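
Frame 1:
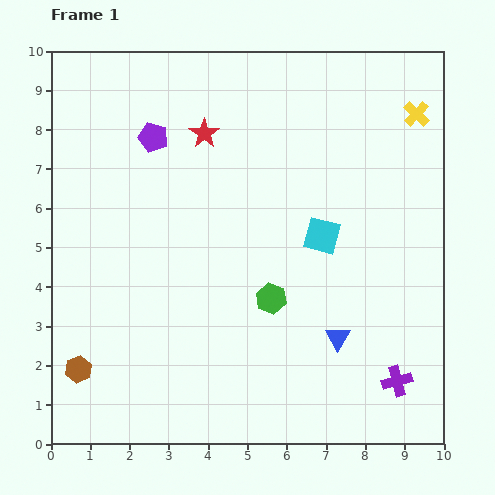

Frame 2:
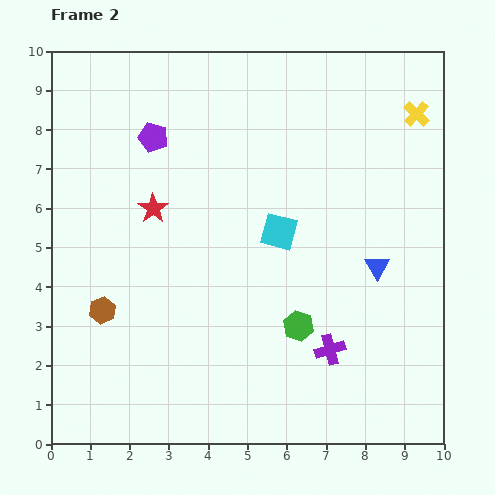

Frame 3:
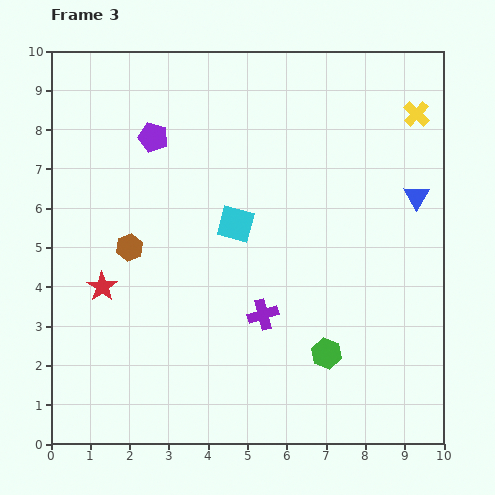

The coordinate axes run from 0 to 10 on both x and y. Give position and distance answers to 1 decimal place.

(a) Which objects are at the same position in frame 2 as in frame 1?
the purple pentagon, the yellow cross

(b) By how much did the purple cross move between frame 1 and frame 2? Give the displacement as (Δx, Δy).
(-1.7, 0.8)

The purple cross was at (8.8, 1.6) in frame 1 and (7.1, 2.4) in frame 2.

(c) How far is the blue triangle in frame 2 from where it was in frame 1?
2.1

The blue triangle moved from (7.3, 2.7) to (8.3, 4.5), a distance of √(1.0² + 1.8²) ≈ 2.1.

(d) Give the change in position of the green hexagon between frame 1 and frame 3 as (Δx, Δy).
(1.4, -1.4)

The green hexagon was at (5.6, 3.7) in frame 1 and (7.0, 2.3) in frame 3.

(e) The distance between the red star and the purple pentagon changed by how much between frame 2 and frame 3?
+2.2

Distance in frame 2: 1.8. Distance in frame 3: 4.0.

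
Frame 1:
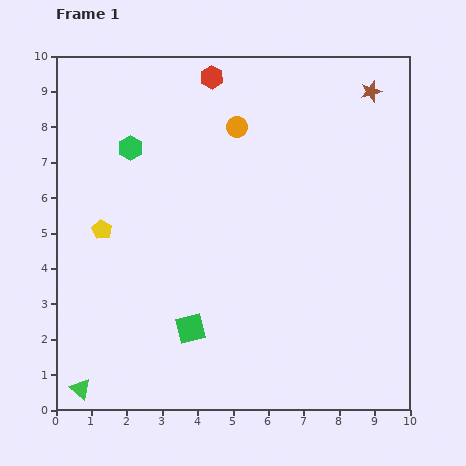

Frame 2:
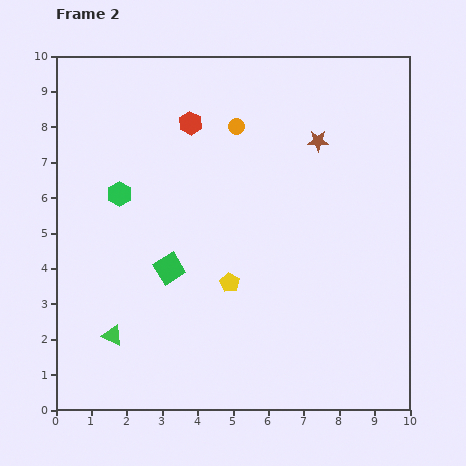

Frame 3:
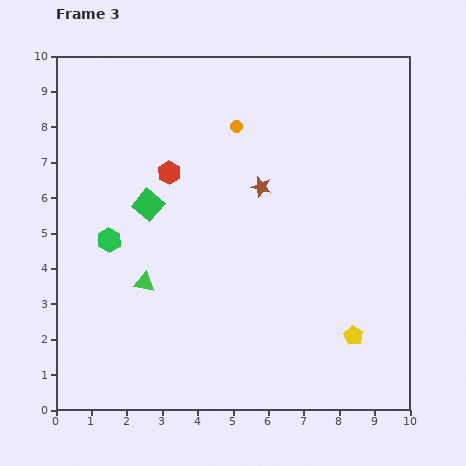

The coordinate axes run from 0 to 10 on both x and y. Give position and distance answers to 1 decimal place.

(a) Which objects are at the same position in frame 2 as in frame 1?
the orange circle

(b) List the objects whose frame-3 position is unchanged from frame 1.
the orange circle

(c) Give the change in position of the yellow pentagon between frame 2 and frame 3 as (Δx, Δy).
(3.5, -1.5)

The yellow pentagon was at (4.9, 3.6) in frame 2 and (8.4, 2.1) in frame 3.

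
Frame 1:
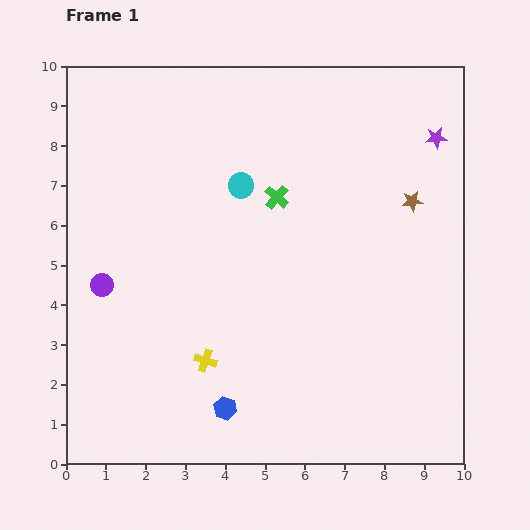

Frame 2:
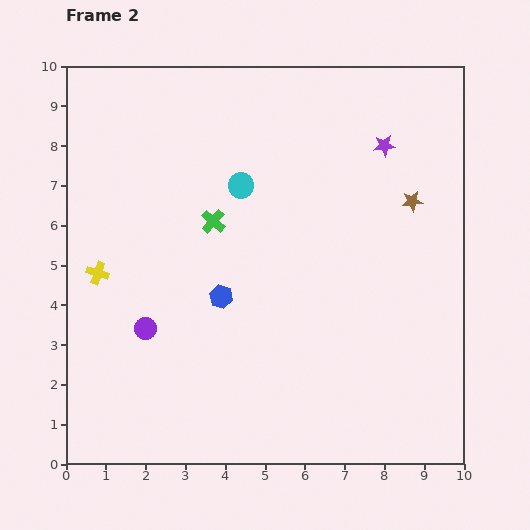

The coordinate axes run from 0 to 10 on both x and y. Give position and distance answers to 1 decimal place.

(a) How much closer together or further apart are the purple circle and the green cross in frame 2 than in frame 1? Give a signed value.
-1.7

Distance in frame 1: 4.9. Distance in frame 2: 3.2.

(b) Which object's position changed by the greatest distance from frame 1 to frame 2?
the yellow cross

(moved 3.5; next 2.8)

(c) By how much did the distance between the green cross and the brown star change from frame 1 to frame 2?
+1.6

Distance in frame 1: 3.4. Distance in frame 2: 5.0.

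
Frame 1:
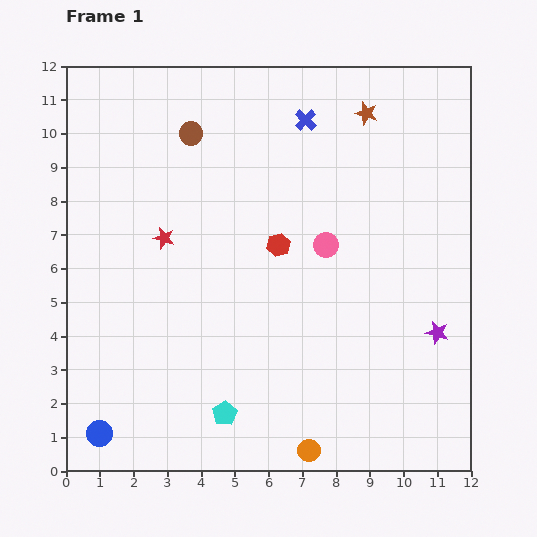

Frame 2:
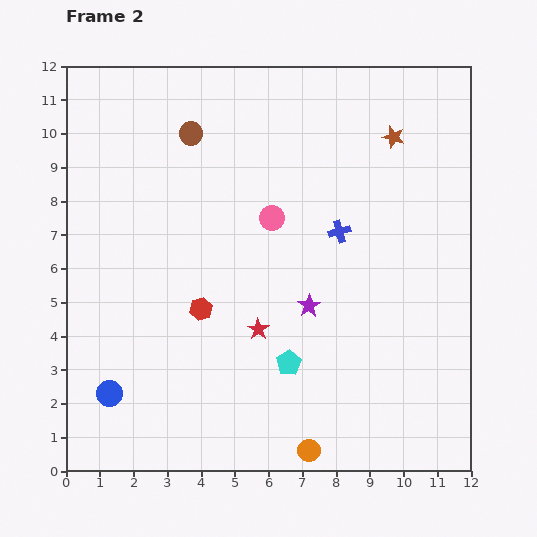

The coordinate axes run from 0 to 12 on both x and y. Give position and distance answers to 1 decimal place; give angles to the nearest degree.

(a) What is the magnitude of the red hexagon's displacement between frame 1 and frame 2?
3.0

The red hexagon moved from (6.3, 6.7) to (4.0, 4.8), a distance of √(2.3² + 1.9²) ≈ 3.0.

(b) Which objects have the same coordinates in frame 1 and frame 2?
the orange circle, the brown circle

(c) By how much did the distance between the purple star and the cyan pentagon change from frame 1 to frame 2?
-4.9

Distance in frame 1: 6.7. Distance in frame 2: 1.8.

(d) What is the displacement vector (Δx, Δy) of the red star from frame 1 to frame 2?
(2.8, -2.7)

The red star was at (2.9, 6.9) in frame 1 and (5.7, 4.2) in frame 2.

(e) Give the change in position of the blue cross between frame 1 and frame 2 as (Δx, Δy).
(1.0, -3.3)

The blue cross was at (7.1, 10.4) in frame 1 and (8.1, 7.1) in frame 2.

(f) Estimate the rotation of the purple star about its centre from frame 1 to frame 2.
25° clockwise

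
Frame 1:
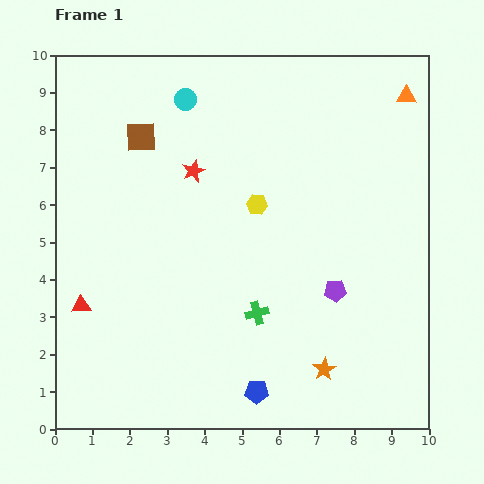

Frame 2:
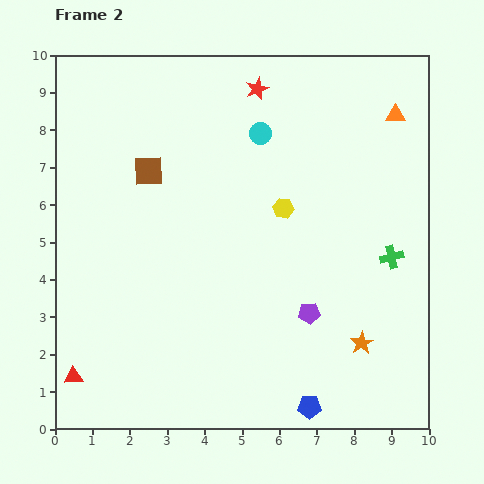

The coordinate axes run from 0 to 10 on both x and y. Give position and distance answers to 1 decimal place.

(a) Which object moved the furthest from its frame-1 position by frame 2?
the green cross

(moved 3.9; next 2.8)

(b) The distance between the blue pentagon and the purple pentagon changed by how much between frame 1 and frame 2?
-0.9

Distance in frame 1: 3.4. Distance in frame 2: 2.5.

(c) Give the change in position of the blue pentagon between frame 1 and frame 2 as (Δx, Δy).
(1.4, -0.4)

The blue pentagon was at (5.4, 1.0) in frame 1 and (6.8, 0.6) in frame 2.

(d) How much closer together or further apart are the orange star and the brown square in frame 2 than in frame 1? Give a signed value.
-0.6

Distance in frame 1: 7.9. Distance in frame 2: 7.3.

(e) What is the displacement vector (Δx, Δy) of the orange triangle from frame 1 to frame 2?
(-0.3, -0.5)

The orange triangle was at (9.4, 8.9) in frame 1 and (9.1, 8.4) in frame 2.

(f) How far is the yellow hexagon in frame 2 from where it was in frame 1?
0.7

The yellow hexagon moved from (5.4, 6.0) to (6.1, 5.9), a distance of √(0.7² + 0.1²) ≈ 0.7.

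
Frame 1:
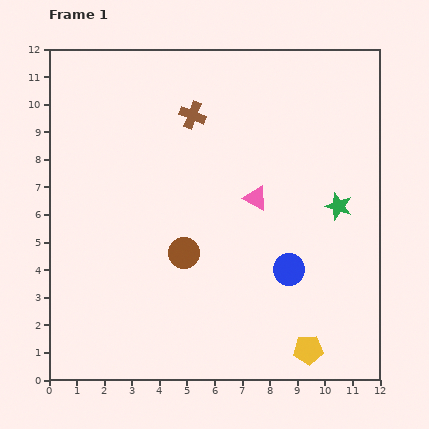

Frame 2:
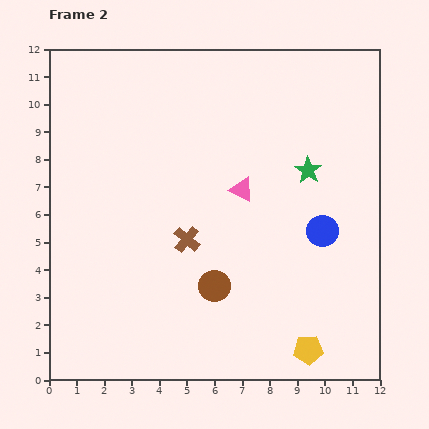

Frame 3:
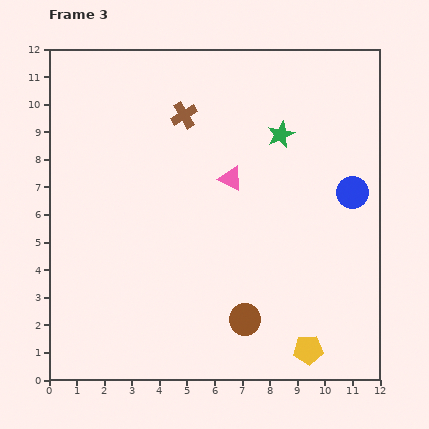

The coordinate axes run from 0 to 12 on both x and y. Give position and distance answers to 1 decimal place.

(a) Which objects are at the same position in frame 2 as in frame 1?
the yellow pentagon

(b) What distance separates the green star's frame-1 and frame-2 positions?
1.7

The green star moved from (10.5, 6.3) to (9.4, 7.6), a distance of √(1.1² + 1.3²) ≈ 1.7.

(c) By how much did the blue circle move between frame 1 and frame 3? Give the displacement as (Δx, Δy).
(2.3, 2.8)

The blue circle was at (8.7, 4.0) in frame 1 and (11.0, 6.8) in frame 3.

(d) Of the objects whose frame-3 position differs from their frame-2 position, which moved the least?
the pink triangle

(moved 0.6)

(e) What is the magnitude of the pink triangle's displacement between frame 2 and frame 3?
0.6

The pink triangle moved from (7.0, 6.9) to (6.6, 7.3), a distance of √(0.4² + 0.4²) ≈ 0.6.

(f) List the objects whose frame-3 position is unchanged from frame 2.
the yellow pentagon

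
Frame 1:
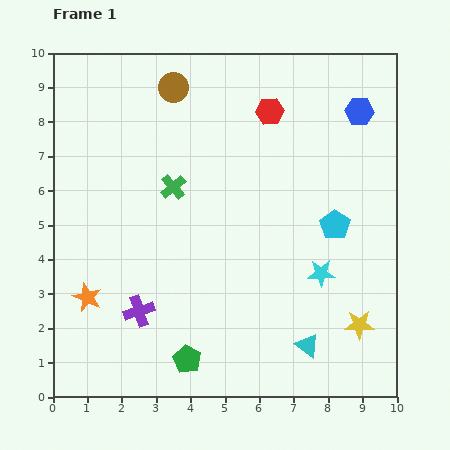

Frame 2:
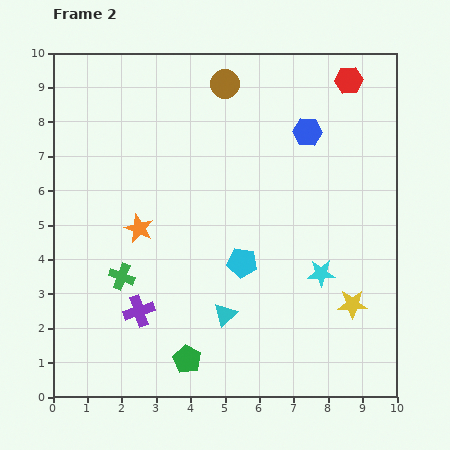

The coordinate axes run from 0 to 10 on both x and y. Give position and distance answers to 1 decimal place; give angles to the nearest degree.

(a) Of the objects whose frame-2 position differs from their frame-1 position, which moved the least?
the yellow star

(moved 0.6)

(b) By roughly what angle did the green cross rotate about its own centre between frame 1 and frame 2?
29° counter-clockwise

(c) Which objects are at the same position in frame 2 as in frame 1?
the green pentagon, the cyan star, the purple cross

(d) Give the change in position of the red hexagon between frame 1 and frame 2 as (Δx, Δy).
(2.3, 0.9)

The red hexagon was at (6.3, 8.3) in frame 1 and (8.6, 9.2) in frame 2.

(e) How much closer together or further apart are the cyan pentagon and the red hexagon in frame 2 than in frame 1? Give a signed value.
+2.3

Distance in frame 1: 3.8. Distance in frame 2: 6.1.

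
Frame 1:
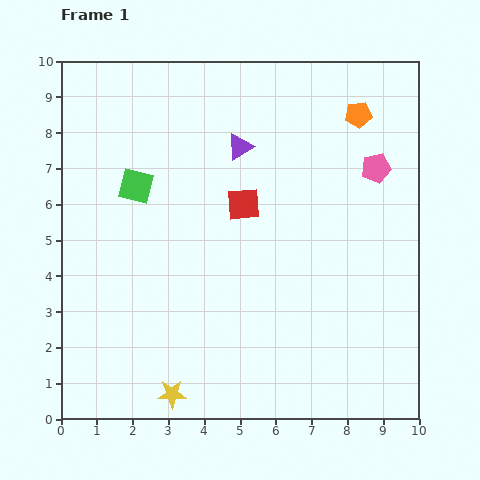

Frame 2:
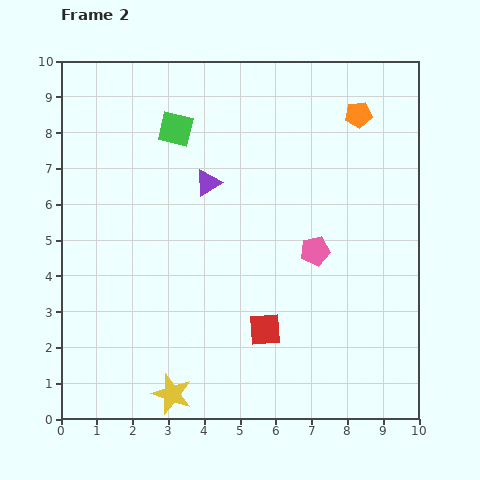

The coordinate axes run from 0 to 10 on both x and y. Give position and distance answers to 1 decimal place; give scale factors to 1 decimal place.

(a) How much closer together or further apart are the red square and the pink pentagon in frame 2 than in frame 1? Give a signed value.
-1.2

Distance in frame 1: 3.8. Distance in frame 2: 2.6.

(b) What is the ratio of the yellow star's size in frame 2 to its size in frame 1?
1.4×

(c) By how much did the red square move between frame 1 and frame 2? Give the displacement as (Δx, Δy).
(0.6, -3.5)

The red square was at (5.1, 6.0) in frame 1 and (5.7, 2.5) in frame 2.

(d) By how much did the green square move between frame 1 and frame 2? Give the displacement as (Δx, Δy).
(1.1, 1.6)

The green square was at (2.1, 6.5) in frame 1 and (3.2, 8.1) in frame 2.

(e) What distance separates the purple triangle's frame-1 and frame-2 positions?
1.3

The purple triangle moved from (5.0, 7.6) to (4.1, 6.6), a distance of √(0.9² + 1.0²) ≈ 1.3.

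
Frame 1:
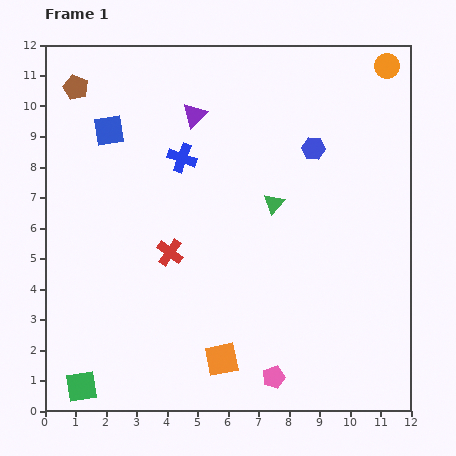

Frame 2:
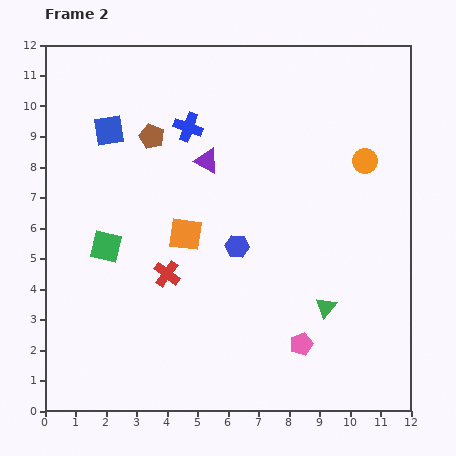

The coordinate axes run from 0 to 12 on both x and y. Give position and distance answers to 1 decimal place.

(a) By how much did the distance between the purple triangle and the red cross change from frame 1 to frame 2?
-0.7

Distance in frame 1: 4.6. Distance in frame 2: 3.9.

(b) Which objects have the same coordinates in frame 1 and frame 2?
the blue square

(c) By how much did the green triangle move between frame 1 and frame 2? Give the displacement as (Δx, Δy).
(1.7, -3.4)

The green triangle was at (7.5, 6.8) in frame 1 and (9.2, 3.4) in frame 2.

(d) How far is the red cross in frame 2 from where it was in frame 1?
0.7

The red cross moved from (4.1, 5.2) to (4.0, 4.5), a distance of √(0.1² + 0.7²) ≈ 0.7.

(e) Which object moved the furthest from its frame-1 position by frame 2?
the green square

(moved 4.7; next 4.3)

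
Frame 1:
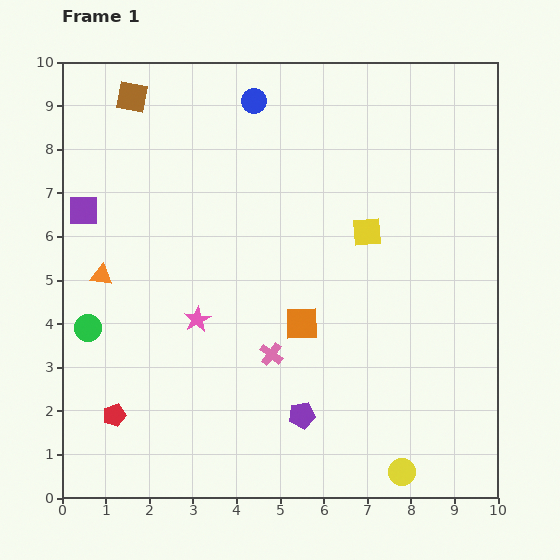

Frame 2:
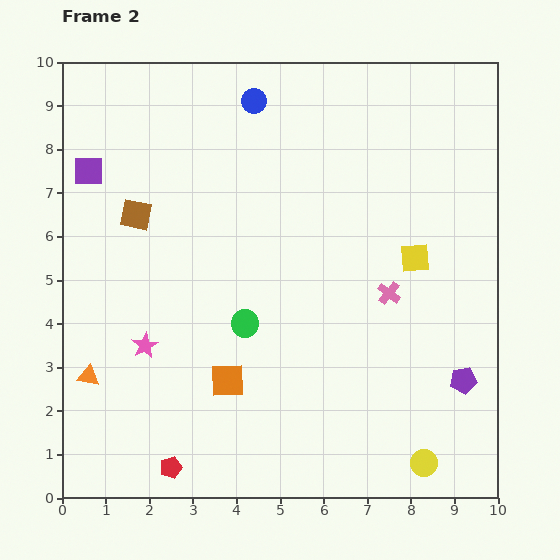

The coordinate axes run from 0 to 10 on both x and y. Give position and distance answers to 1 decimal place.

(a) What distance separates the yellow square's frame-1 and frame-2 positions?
1.3

The yellow square moved from (7.0, 6.1) to (8.1, 5.5), a distance of √(1.1² + 0.6²) ≈ 1.3.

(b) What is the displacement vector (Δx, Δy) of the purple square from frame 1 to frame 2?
(0.1, 0.9)

The purple square was at (0.5, 6.6) in frame 1 and (0.6, 7.5) in frame 2.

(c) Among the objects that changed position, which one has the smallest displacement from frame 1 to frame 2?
the yellow circle

(moved 0.5)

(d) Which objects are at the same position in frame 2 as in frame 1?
the blue circle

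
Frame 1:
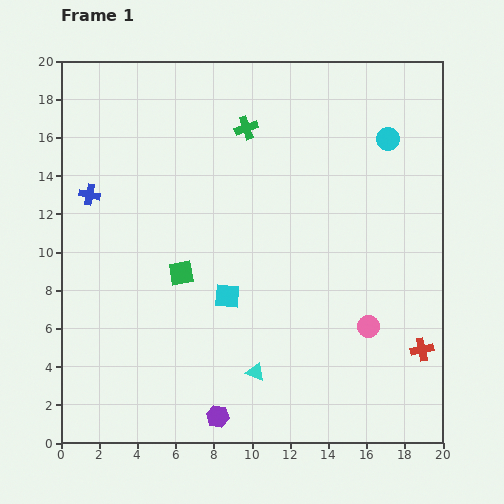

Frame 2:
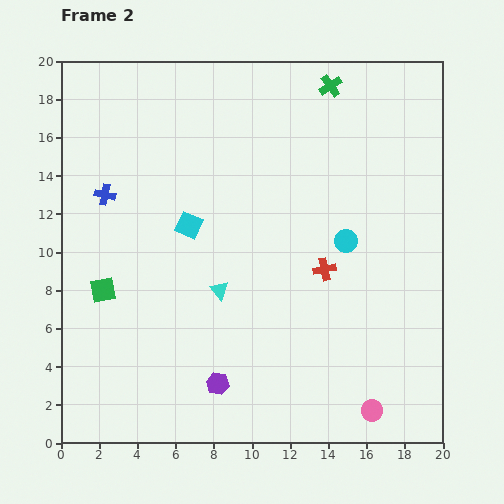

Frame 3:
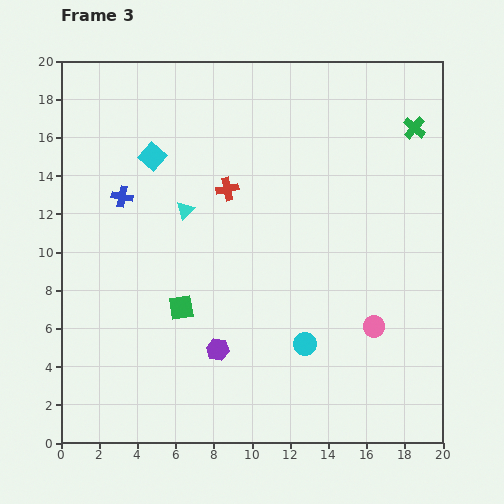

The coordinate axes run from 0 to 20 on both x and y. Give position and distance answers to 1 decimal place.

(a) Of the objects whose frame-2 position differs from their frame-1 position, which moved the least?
the blue cross

(moved 0.8)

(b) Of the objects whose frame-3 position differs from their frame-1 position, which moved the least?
the pink circle

(moved 0.3)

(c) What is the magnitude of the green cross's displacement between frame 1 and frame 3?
8.8

The green cross moved from (9.7, 16.5) to (18.5, 16.5), a distance of √(8.8² + 0.0²) ≈ 8.8.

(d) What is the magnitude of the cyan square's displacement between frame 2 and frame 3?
4.1

The cyan square moved from (6.7, 11.4) to (4.8, 15.0), a distance of √(1.9² + 3.6²) ≈ 4.1.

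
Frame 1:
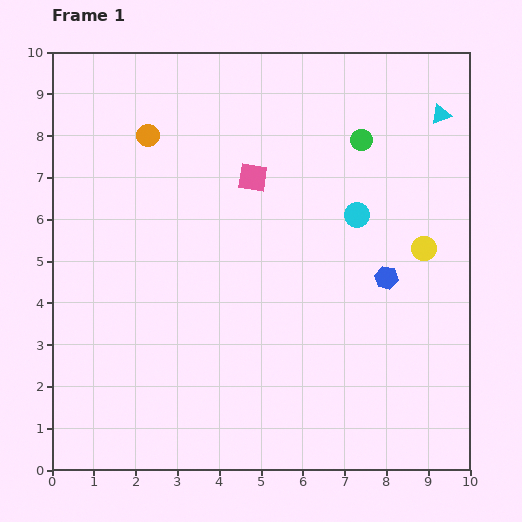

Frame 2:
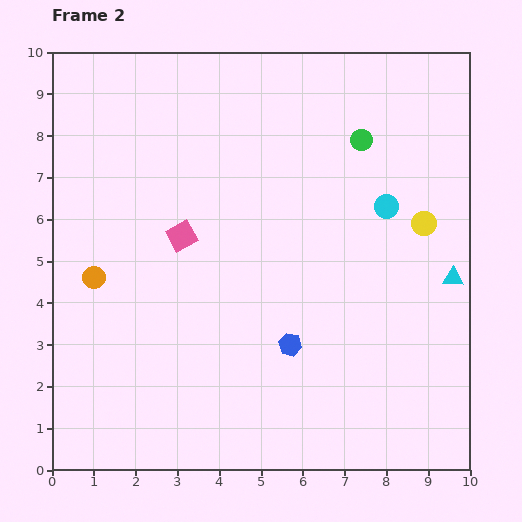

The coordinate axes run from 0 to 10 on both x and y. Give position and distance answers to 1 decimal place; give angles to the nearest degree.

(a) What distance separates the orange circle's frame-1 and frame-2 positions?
3.6

The orange circle moved from (2.3, 8.0) to (1.0, 4.6), a distance of √(1.3² + 3.4²) ≈ 3.6.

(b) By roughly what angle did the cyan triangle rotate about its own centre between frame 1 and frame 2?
23° clockwise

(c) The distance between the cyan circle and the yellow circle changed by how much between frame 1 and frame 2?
-0.8

Distance in frame 1: 1.8. Distance in frame 2: 1.0.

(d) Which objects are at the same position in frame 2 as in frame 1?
the green circle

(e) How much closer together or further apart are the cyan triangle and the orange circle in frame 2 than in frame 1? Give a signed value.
+1.6

Distance in frame 1: 7.0. Distance in frame 2: 8.6.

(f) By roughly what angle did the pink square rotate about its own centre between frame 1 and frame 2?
37° counter-clockwise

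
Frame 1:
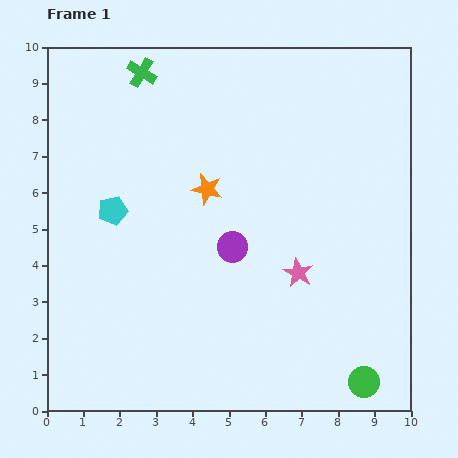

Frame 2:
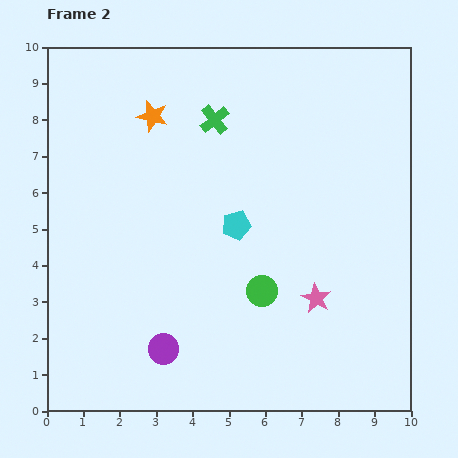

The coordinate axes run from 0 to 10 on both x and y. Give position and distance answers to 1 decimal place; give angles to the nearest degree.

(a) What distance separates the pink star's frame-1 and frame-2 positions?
0.9

The pink star moved from (6.9, 3.8) to (7.4, 3.1), a distance of √(0.5² + 0.7²) ≈ 0.9.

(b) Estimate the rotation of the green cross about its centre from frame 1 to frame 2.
21° clockwise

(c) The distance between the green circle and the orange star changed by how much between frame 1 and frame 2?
-1.1

Distance in frame 1: 6.8. Distance in frame 2: 5.7.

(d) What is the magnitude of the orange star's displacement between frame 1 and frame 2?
2.5

The orange star moved from (4.4, 6.1) to (2.9, 8.1), a distance of √(1.5² + 2.0²) ≈ 2.5.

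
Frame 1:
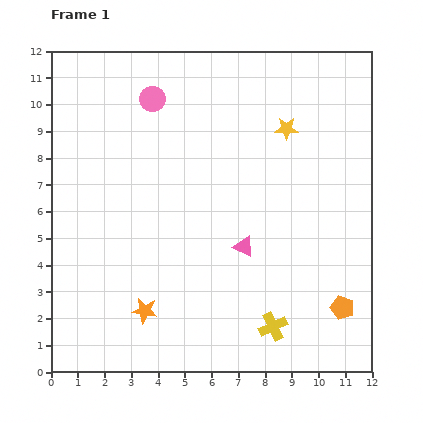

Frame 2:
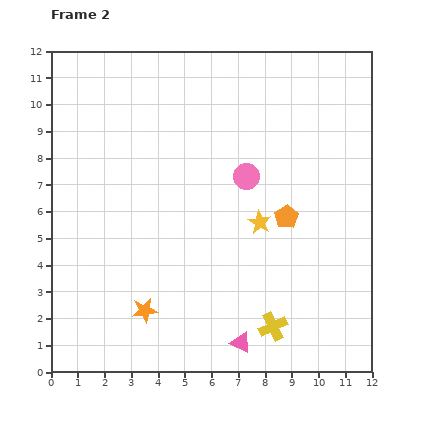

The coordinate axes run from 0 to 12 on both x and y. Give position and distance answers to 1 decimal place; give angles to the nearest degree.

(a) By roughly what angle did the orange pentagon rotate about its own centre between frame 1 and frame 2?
21° clockwise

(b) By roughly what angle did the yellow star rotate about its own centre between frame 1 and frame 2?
28° clockwise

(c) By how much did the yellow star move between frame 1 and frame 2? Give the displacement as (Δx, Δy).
(-1.0, -3.5)

The yellow star was at (8.8, 9.1) in frame 1 and (7.8, 5.6) in frame 2.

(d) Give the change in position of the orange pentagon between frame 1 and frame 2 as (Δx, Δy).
(-2.1, 3.4)

The orange pentagon was at (10.9, 2.4) in frame 1 and (8.8, 5.8) in frame 2.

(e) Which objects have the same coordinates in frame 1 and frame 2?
the orange star, the yellow cross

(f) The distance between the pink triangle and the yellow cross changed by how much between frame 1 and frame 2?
-1.9

Distance in frame 1: 3.2. Distance in frame 2: 1.3.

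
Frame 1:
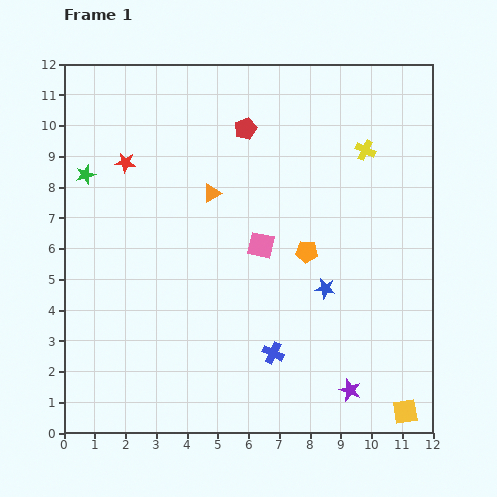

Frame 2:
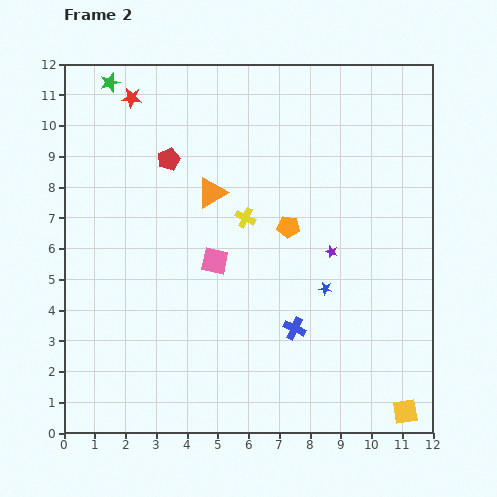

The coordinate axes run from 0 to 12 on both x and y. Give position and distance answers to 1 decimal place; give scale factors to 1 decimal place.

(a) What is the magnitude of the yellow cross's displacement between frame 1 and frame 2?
4.5

The yellow cross moved from (9.8, 9.2) to (5.9, 7.0), a distance of √(3.9² + 2.2²) ≈ 4.5.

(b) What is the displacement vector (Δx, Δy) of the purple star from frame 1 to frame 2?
(-0.6, 4.5)

The purple star was at (9.3, 1.4) in frame 1 and (8.7, 5.9) in frame 2.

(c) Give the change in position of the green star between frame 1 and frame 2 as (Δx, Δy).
(0.8, 3.0)

The green star was at (0.7, 8.4) in frame 1 and (1.5, 11.4) in frame 2.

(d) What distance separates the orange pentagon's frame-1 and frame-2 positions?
1.0

The orange pentagon moved from (7.9, 5.9) to (7.3, 6.7), a distance of √(0.6² + 0.8²) ≈ 1.0.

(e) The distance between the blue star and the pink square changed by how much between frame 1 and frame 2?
+1.2

Distance in frame 1: 2.5. Distance in frame 2: 3.7.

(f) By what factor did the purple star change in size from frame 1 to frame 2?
0.6×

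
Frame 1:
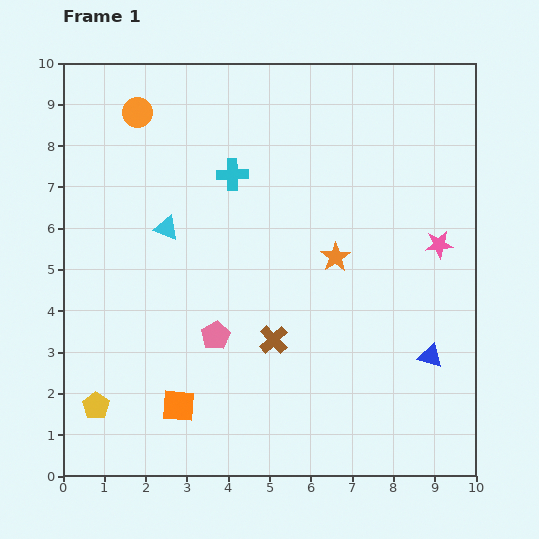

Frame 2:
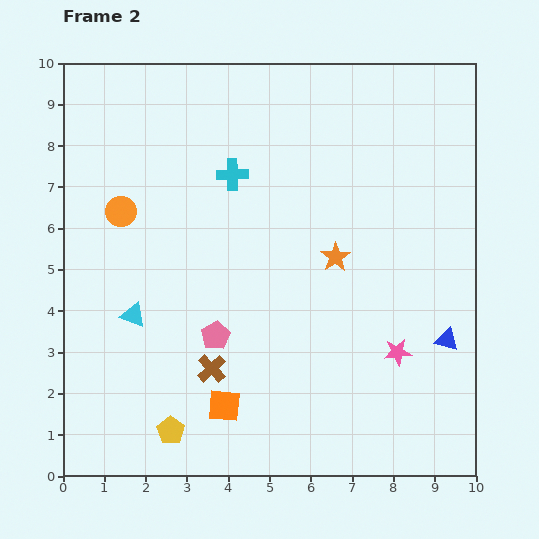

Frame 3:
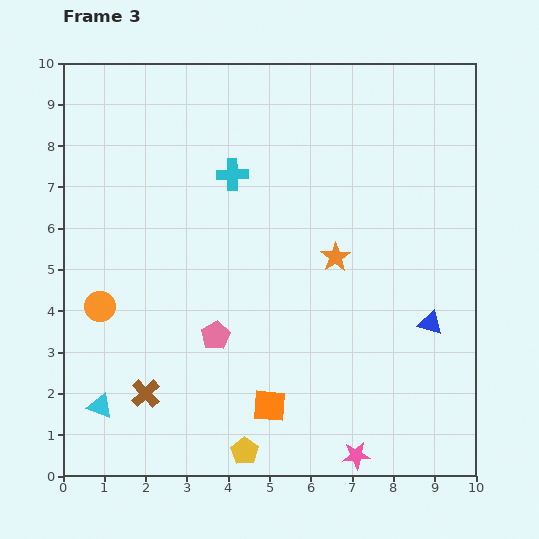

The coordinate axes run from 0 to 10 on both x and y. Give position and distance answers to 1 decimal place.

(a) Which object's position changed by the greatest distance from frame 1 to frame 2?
the pink star

(moved 2.8; next 2.4)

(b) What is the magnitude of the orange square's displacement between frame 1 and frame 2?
1.1

The orange square moved from (2.8, 1.7) to (3.9, 1.7), a distance of √(1.1² + 0.0²) ≈ 1.1.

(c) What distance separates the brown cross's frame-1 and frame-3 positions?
3.4

The brown cross moved from (5.1, 3.3) to (2.0, 2.0), a distance of √(3.1² + 1.3²) ≈ 3.4.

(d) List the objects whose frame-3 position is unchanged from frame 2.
the cyan cross, the pink pentagon, the orange star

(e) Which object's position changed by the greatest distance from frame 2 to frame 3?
the pink star

(moved 2.7; next 2.4)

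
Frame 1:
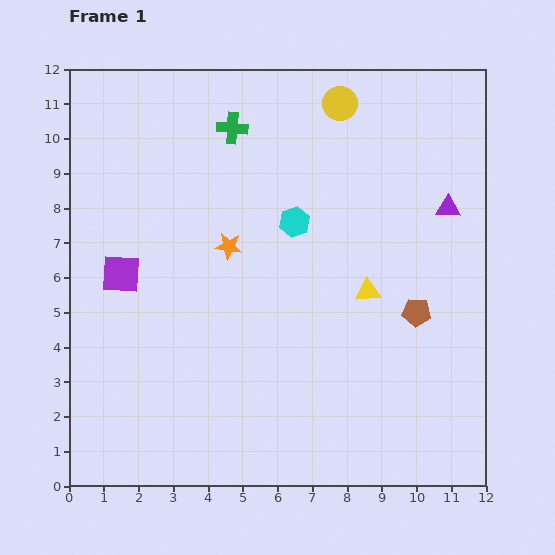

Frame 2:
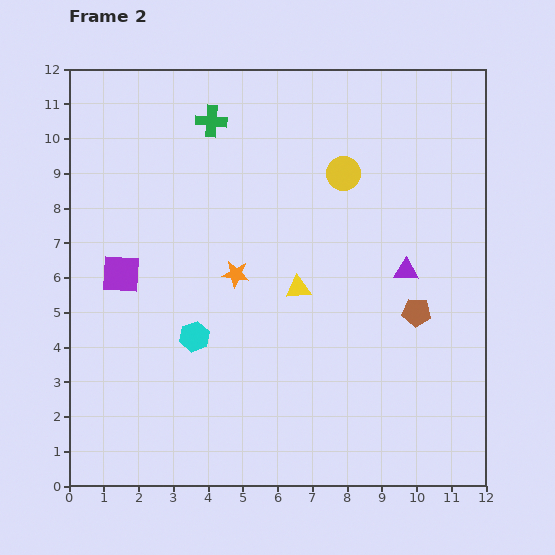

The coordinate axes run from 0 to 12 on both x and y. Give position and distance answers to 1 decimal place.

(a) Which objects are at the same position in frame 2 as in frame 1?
the purple square, the brown pentagon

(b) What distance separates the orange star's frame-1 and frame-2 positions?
0.8

The orange star moved from (4.6, 6.9) to (4.8, 6.1), a distance of √(0.2² + 0.8²) ≈ 0.8.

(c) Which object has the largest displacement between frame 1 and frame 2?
the cyan hexagon

(moved 4.4; next 2.2)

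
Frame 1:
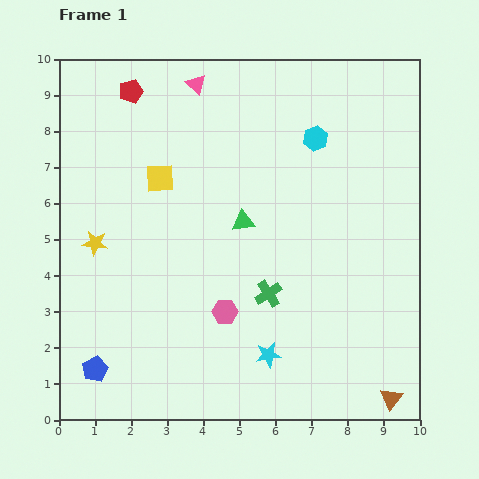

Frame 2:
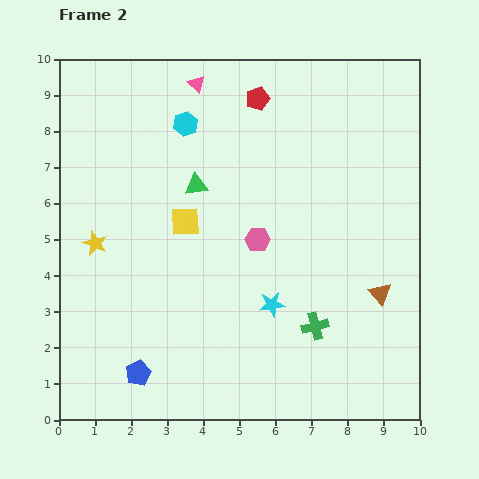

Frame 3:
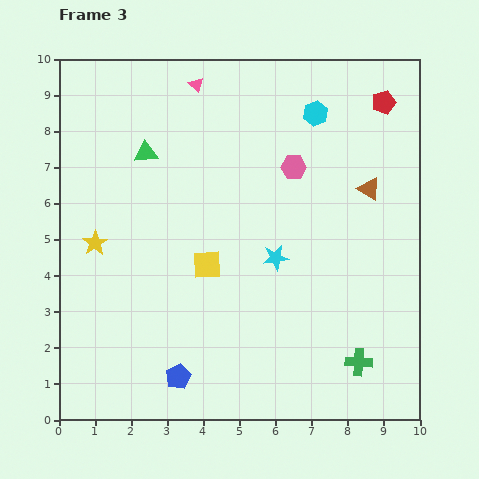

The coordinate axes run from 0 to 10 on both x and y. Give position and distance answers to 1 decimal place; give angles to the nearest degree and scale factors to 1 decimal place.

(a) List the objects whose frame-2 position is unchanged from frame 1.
the yellow star, the pink triangle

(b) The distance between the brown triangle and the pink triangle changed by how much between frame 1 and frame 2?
-2.5

Distance in frame 1: 10.2. Distance in frame 2: 7.7.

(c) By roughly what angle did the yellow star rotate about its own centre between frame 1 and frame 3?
30° clockwise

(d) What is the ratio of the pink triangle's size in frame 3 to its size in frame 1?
0.7×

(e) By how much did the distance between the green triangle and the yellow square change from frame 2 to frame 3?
+2.5

Distance in frame 2: 1.0. Distance in frame 3: 3.5.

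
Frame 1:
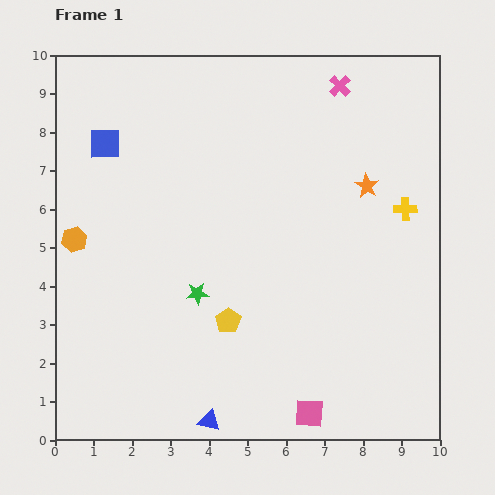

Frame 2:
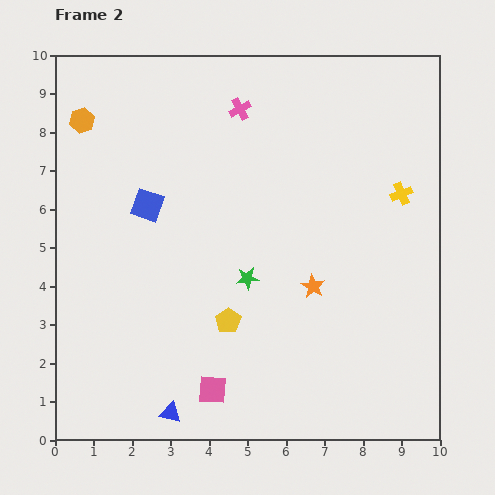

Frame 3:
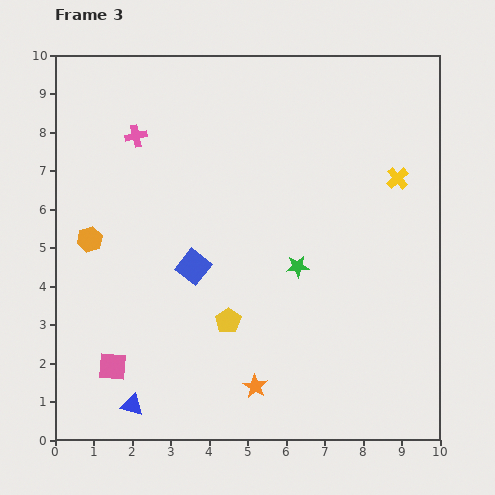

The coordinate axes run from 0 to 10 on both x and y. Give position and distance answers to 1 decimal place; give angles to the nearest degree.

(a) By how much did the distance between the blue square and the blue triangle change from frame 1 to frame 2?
-2.3

Distance in frame 1: 7.7. Distance in frame 2: 5.4.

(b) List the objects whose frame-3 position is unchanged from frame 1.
the yellow pentagon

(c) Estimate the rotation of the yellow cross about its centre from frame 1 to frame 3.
40° counter-clockwise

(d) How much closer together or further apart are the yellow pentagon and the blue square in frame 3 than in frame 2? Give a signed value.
-2.0

Distance in frame 2: 3.7. Distance in frame 3: 1.7.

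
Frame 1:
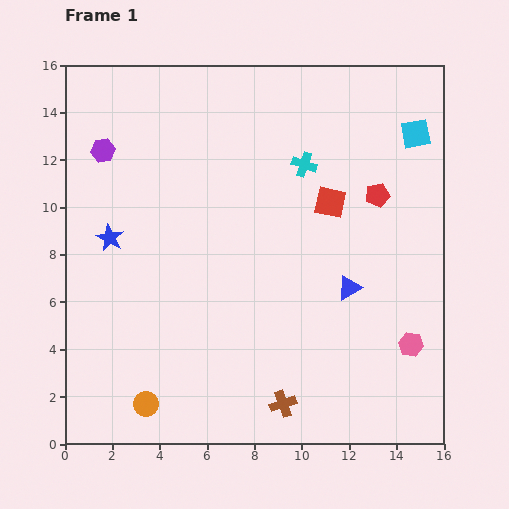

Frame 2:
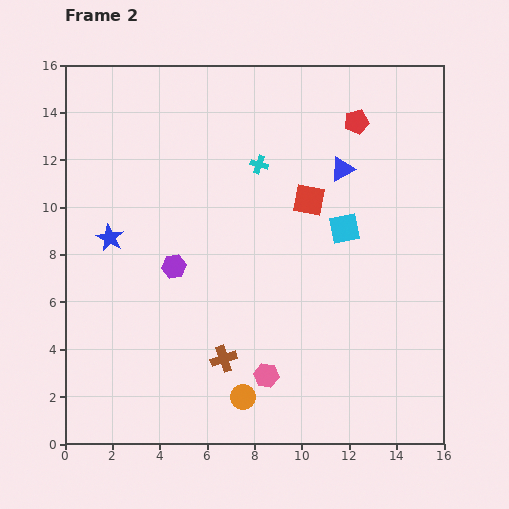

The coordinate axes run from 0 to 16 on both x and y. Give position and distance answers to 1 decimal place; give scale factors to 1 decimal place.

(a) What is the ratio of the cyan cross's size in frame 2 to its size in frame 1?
0.7×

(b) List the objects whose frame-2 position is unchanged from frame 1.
the blue star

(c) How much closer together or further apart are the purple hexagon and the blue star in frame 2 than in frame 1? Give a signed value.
-0.7

Distance in frame 1: 3.7. Distance in frame 2: 3.0.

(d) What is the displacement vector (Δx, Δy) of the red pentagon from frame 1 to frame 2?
(-0.9, 3.1)

The red pentagon was at (13.2, 10.5) in frame 1 and (12.3, 13.6) in frame 2.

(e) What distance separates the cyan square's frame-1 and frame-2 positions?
5.0

The cyan square moved from (14.8, 13.1) to (11.8, 9.1), a distance of √(3.0² + 4.0²) ≈ 5.0.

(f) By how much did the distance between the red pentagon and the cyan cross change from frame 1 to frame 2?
+1.1

Distance in frame 1: 3.4. Distance in frame 2: 4.5.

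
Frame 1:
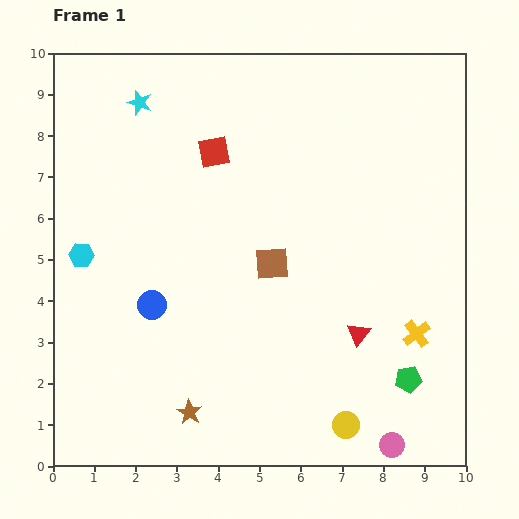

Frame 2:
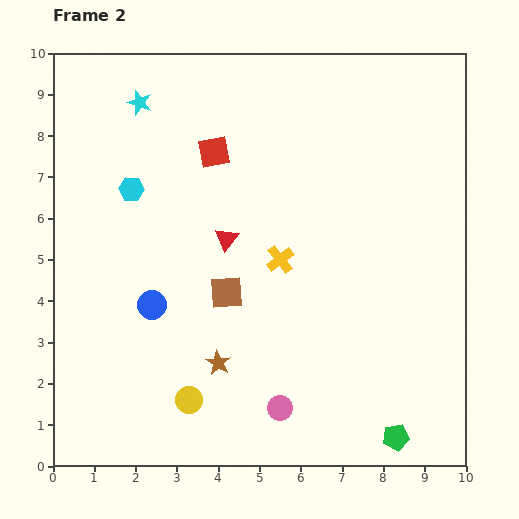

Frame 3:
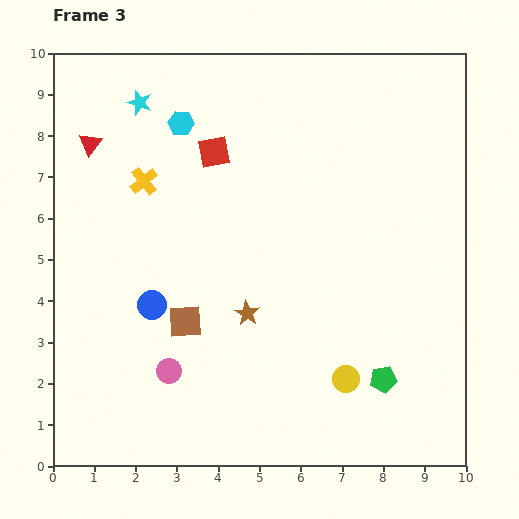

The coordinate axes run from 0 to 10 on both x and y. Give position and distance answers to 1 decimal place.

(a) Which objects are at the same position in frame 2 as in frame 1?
the red square, the cyan star, the blue circle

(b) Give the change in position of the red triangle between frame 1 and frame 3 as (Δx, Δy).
(-6.5, 4.6)

The red triangle was at (7.4, 3.2) in frame 1 and (0.9, 7.8) in frame 3.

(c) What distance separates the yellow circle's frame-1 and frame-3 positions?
1.1

The yellow circle moved from (7.1, 1.0) to (7.1, 2.1), a distance of √(0.0² + 1.1²) ≈ 1.1.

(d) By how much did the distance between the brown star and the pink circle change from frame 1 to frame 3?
-2.6

Distance in frame 1: 5.0. Distance in frame 3: 2.4.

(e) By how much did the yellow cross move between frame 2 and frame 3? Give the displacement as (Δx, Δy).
(-3.3, 1.9)

The yellow cross was at (5.5, 5.0) in frame 2 and (2.2, 6.9) in frame 3.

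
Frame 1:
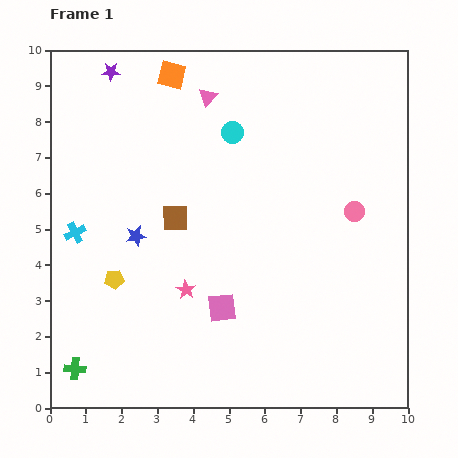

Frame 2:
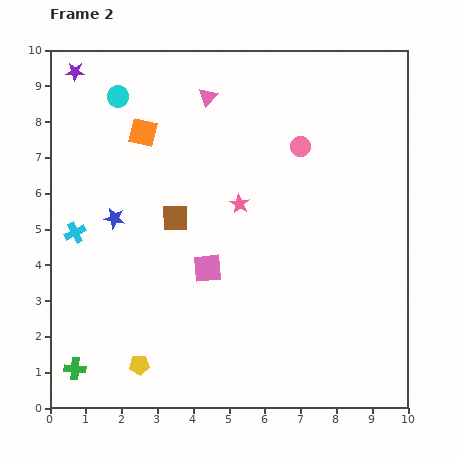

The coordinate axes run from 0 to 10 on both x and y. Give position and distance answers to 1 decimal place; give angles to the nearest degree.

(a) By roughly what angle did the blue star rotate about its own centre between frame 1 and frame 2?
23° clockwise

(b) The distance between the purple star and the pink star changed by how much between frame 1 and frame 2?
-0.6

Distance in frame 1: 6.5. Distance in frame 2: 5.9.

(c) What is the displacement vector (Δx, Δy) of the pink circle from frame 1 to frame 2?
(-1.5, 1.8)

The pink circle was at (8.5, 5.5) in frame 1 and (7.0, 7.3) in frame 2.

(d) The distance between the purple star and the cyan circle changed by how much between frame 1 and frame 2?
-2.4

Distance in frame 1: 3.8. Distance in frame 2: 1.4.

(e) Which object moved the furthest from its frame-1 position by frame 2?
the cyan circle

(moved 3.4; next 2.8)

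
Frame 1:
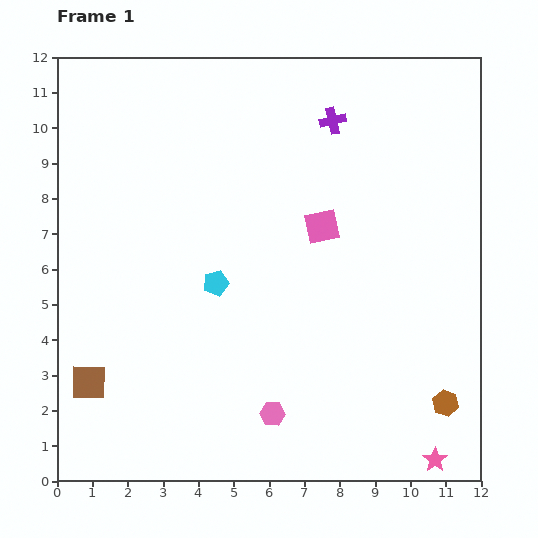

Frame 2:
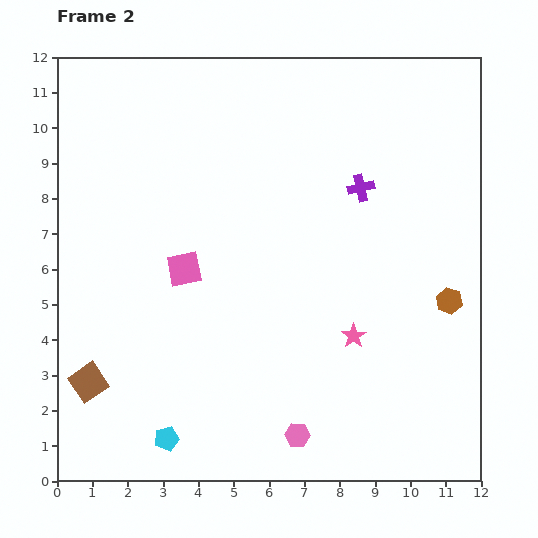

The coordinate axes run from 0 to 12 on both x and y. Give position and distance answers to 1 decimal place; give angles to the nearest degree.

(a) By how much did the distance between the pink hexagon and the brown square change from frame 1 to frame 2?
+0.8

Distance in frame 1: 5.3. Distance in frame 2: 6.1.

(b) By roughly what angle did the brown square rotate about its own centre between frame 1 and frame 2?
35° counter-clockwise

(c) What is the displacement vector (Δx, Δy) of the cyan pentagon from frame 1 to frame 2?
(-1.4, -4.4)

The cyan pentagon was at (4.5, 5.6) in frame 1 and (3.1, 1.2) in frame 2.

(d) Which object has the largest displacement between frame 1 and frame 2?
the cyan pentagon

(moved 4.6; next 4.2)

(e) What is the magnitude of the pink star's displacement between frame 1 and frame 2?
4.2

The pink star moved from (10.7, 0.6) to (8.4, 4.1), a distance of √(2.3² + 3.5²) ≈ 4.2.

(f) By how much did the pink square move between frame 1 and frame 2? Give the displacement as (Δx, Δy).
(-3.9, -1.2)

The pink square was at (7.5, 7.2) in frame 1 and (3.6, 6.0) in frame 2.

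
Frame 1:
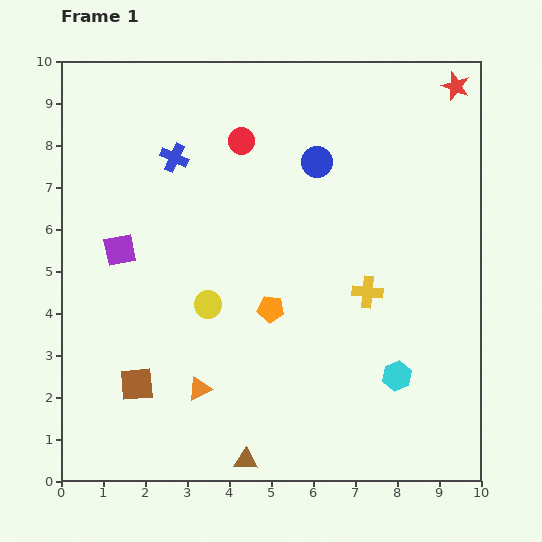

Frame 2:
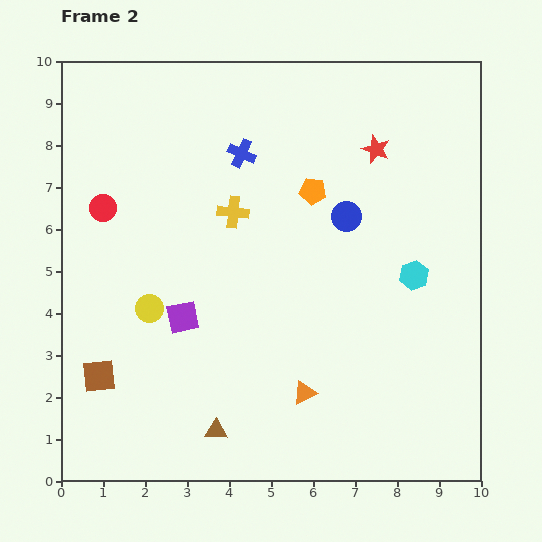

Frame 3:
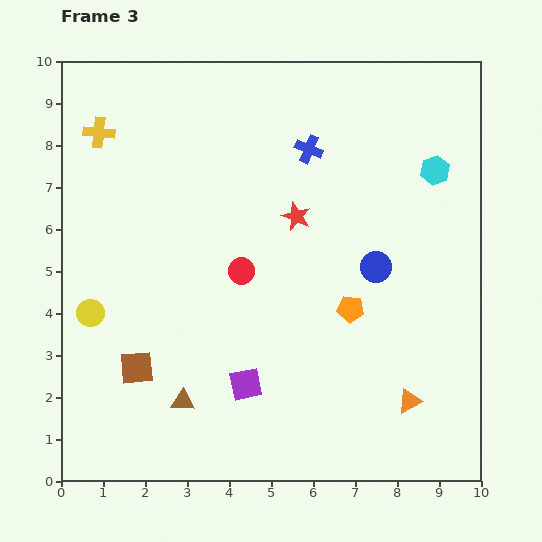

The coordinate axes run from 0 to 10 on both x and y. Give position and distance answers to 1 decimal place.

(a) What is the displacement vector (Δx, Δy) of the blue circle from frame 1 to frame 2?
(0.7, -1.3)

The blue circle was at (6.1, 7.6) in frame 1 and (6.8, 6.3) in frame 2.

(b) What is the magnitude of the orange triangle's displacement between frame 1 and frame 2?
2.5

The orange triangle moved from (3.3, 2.2) to (5.8, 2.1), a distance of √(2.5² + 0.1²) ≈ 2.5.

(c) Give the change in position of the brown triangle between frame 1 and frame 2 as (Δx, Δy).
(-0.7, 0.7)

The brown triangle was at (4.4, 0.5) in frame 1 and (3.7, 1.2) in frame 2.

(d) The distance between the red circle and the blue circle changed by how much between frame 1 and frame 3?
+1.3

Distance in frame 1: 1.9. Distance in frame 3: 3.2.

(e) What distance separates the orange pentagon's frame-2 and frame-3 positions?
2.9

The orange pentagon moved from (6.0, 6.9) to (6.9, 4.1), a distance of √(0.9² + 2.8²) ≈ 2.9.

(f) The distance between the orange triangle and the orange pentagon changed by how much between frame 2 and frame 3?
-2.2

Distance in frame 2: 4.8. Distance in frame 3: 2.6.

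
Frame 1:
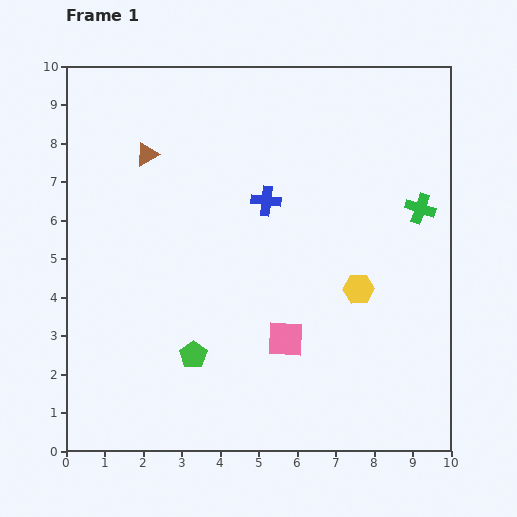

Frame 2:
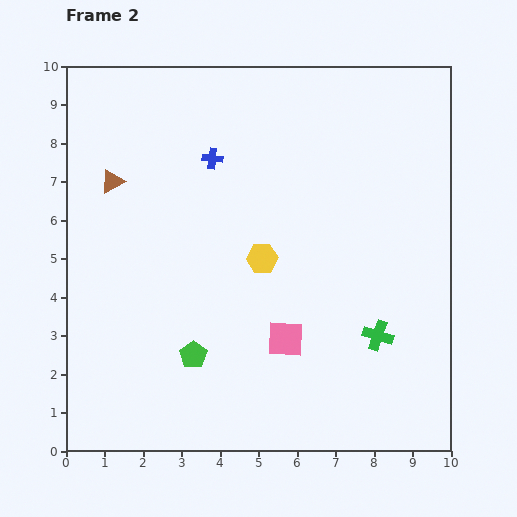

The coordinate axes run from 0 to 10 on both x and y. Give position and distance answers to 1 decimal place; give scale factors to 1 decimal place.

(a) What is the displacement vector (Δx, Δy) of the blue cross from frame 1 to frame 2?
(-1.4, 1.1)

The blue cross was at (5.2, 6.5) in frame 1 and (3.8, 7.6) in frame 2.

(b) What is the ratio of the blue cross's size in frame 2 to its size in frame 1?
0.7×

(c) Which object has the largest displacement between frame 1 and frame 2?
the green cross

(moved 3.5; next 2.6)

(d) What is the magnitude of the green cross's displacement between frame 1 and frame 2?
3.5

The green cross moved from (9.2, 6.3) to (8.1, 3.0), a distance of √(1.1² + 3.3²) ≈ 3.5.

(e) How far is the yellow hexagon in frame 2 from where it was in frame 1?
2.6

The yellow hexagon moved from (7.6, 4.2) to (5.1, 5.0), a distance of √(2.5² + 0.8²) ≈ 2.6.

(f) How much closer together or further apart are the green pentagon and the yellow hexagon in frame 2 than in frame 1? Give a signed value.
-1.5

Distance in frame 1: 4.6. Distance in frame 2: 3.1.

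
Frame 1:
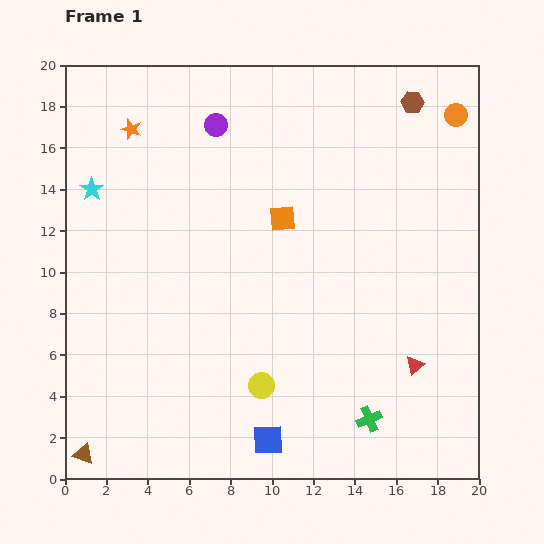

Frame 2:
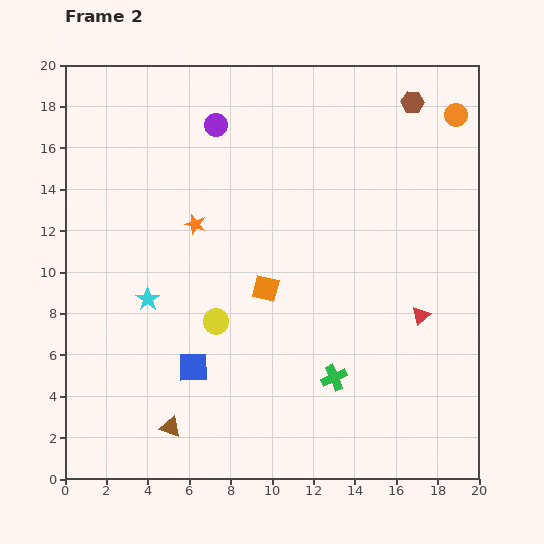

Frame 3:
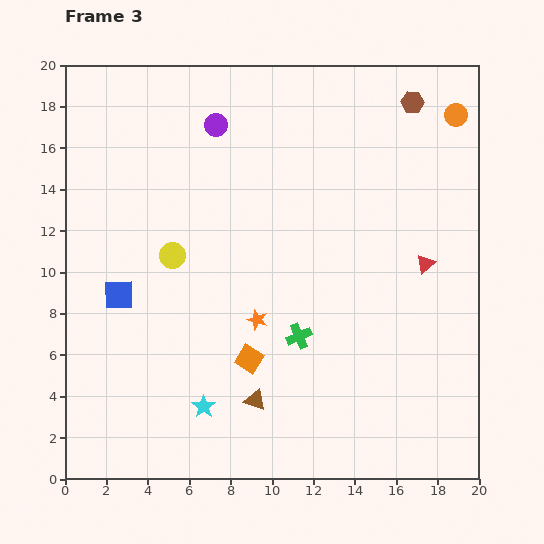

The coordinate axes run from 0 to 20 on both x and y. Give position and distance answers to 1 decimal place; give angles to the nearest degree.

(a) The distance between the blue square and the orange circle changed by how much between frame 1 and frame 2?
-0.5

Distance in frame 1: 18.1. Distance in frame 2: 17.6.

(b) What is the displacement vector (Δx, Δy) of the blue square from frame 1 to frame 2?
(-3.6, 3.5)

The blue square was at (9.8, 1.9) in frame 1 and (6.2, 5.4) in frame 2.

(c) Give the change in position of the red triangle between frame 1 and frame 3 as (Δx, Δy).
(0.5, 4.9)

The red triangle was at (16.9, 5.5) in frame 1 and (17.4, 10.4) in frame 3.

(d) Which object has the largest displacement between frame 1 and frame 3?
the cyan star

(moved 11.8; next 11.0)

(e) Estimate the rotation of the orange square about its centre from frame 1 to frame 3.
37° clockwise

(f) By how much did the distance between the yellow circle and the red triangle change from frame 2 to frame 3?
+2.3

Distance in frame 2: 9.9. Distance in frame 3: 12.2.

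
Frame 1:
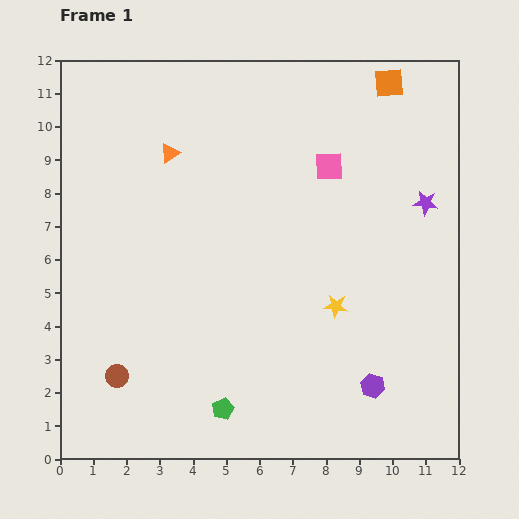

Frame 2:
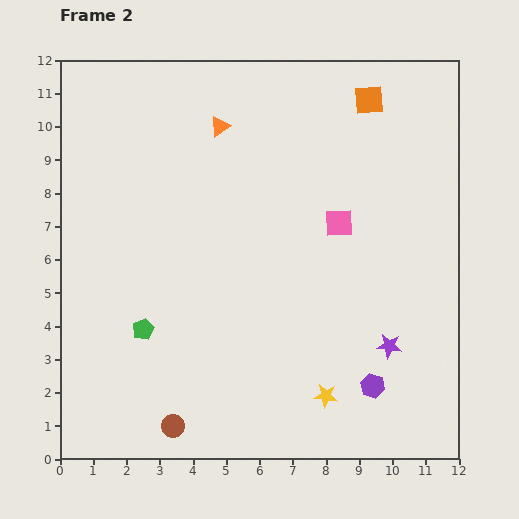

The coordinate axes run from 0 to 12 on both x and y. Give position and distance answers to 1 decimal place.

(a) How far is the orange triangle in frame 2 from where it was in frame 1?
1.7

The orange triangle moved from (3.3, 9.2) to (4.8, 10.0), a distance of √(1.5² + 0.8²) ≈ 1.7.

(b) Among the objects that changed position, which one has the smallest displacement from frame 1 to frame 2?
the orange square

(moved 0.8)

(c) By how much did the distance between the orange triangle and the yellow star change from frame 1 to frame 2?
+1.9

Distance in frame 1: 6.8. Distance in frame 2: 8.7.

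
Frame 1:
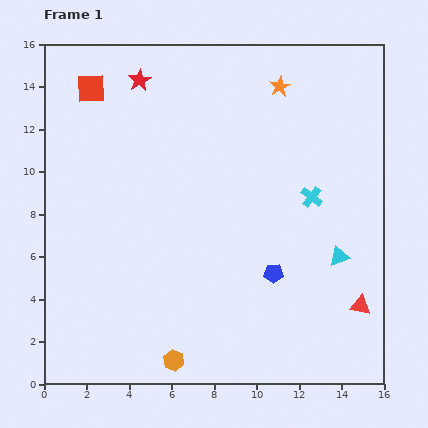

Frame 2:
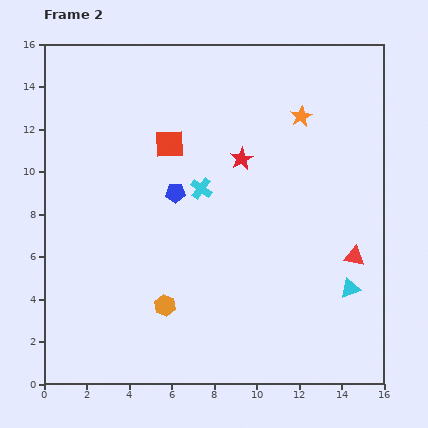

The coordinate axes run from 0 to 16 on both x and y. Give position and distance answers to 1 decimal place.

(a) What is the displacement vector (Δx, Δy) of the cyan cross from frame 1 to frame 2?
(-5.2, 0.4)

The cyan cross was at (12.6, 8.8) in frame 1 and (7.4, 9.2) in frame 2.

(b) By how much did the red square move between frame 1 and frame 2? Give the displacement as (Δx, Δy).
(3.7, -2.6)

The red square was at (2.2, 13.9) in frame 1 and (5.9, 11.3) in frame 2.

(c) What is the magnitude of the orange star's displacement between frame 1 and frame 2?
1.7

The orange star moved from (11.1, 14.0) to (12.1, 12.6), a distance of √(1.0² + 1.4²) ≈ 1.7.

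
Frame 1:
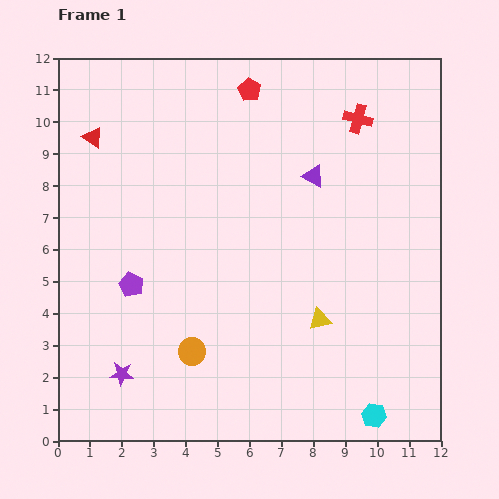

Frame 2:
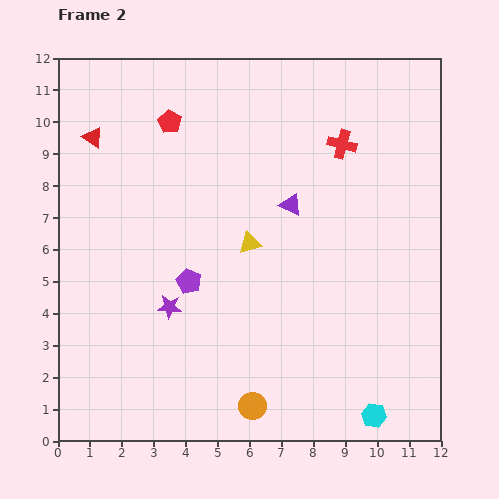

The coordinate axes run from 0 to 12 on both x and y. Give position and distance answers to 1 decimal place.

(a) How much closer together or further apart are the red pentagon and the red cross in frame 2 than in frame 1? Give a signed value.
+1.9

Distance in frame 1: 3.5. Distance in frame 2: 5.4.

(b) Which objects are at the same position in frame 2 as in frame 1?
the red triangle, the cyan hexagon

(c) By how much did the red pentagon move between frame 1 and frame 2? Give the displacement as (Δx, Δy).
(-2.5, -1.0)

The red pentagon was at (6.0, 11.0) in frame 1 and (3.5, 10.0) in frame 2.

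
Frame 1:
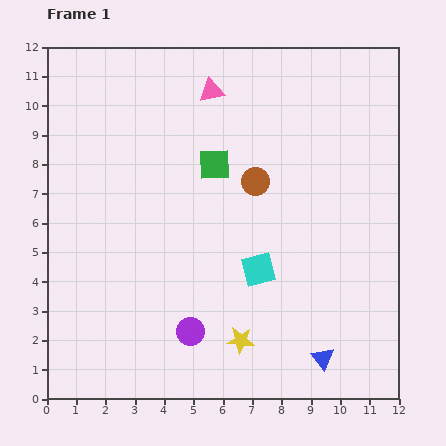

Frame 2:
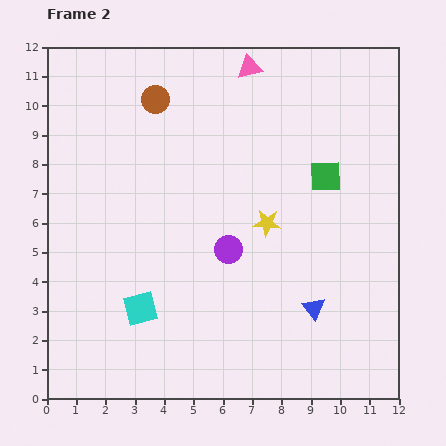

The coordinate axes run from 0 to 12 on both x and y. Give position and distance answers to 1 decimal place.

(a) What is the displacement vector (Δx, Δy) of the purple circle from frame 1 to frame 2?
(1.3, 2.8)

The purple circle was at (4.9, 2.3) in frame 1 and (6.2, 5.1) in frame 2.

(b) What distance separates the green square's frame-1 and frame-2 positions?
3.8

The green square moved from (5.7, 8.0) to (9.5, 7.6), a distance of √(3.8² + 0.4²) ≈ 3.8.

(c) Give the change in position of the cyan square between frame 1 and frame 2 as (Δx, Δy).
(-4.0, -1.3)

The cyan square was at (7.2, 4.4) in frame 1 and (3.2, 3.1) in frame 2.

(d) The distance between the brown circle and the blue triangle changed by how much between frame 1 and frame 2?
+2.5

Distance in frame 1: 6.4. Distance in frame 2: 8.9.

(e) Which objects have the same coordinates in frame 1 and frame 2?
none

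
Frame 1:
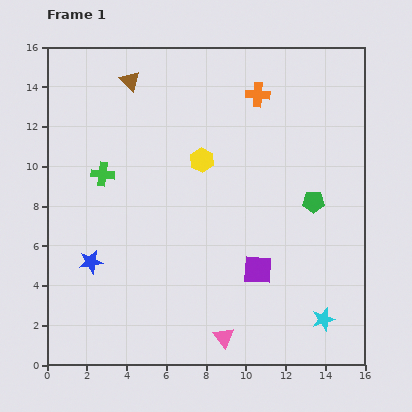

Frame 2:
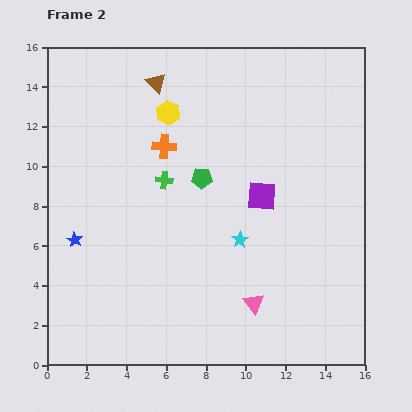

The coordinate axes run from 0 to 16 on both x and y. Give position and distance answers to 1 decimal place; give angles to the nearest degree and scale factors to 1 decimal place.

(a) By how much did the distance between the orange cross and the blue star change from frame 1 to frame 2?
-5.4

Distance in frame 1: 11.9. Distance in frame 2: 6.5.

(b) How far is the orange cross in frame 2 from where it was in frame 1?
5.4

The orange cross moved from (10.6, 13.6) to (5.9, 11.0), a distance of √(4.7² + 2.6²) ≈ 5.4.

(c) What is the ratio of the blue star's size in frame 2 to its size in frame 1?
0.7×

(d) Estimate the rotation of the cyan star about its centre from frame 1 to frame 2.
17° counter-clockwise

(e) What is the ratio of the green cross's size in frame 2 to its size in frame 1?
0.7×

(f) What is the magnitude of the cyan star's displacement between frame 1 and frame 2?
5.8

The cyan star moved from (13.9, 2.3) to (9.7, 6.3), a distance of √(4.2² + 4.0²) ≈ 5.8.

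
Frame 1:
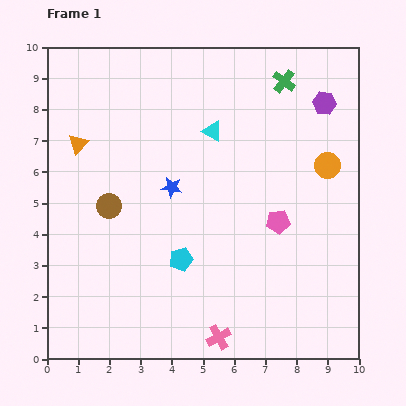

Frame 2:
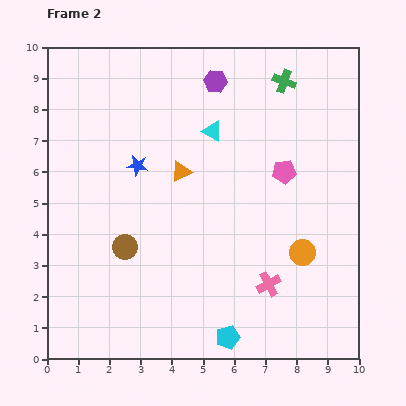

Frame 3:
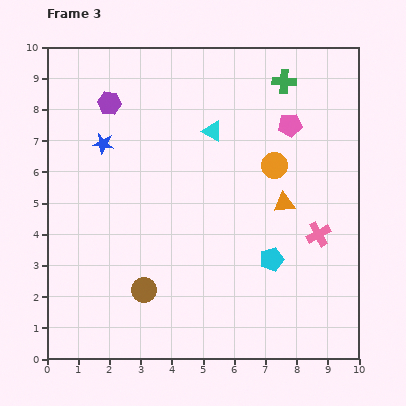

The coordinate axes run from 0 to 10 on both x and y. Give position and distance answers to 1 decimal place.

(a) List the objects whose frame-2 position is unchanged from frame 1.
the green cross, the cyan triangle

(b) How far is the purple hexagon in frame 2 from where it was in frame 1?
3.6

The purple hexagon moved from (8.9, 8.2) to (5.4, 8.9), a distance of √(3.5² + 0.7²) ≈ 3.6.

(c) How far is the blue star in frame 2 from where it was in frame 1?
1.3

The blue star moved from (4.0, 5.5) to (2.9, 6.2), a distance of √(1.1² + 0.7²) ≈ 1.3.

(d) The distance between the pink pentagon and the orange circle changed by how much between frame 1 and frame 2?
+0.3

Distance in frame 1: 2.4. Distance in frame 2: 2.7.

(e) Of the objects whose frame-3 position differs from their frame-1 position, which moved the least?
the orange circle

(moved 1.7)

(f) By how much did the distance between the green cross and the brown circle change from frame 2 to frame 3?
+0.7

Distance in frame 2: 7.4. Distance in frame 3: 8.1.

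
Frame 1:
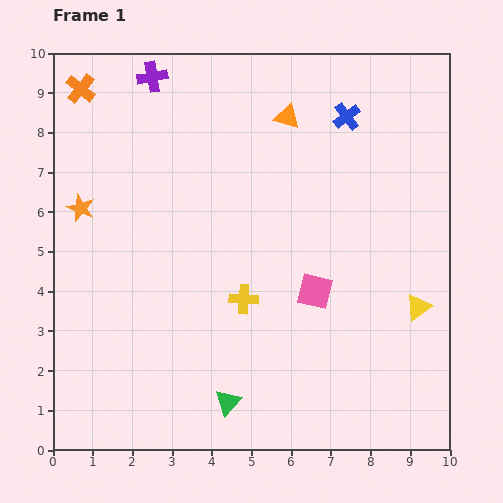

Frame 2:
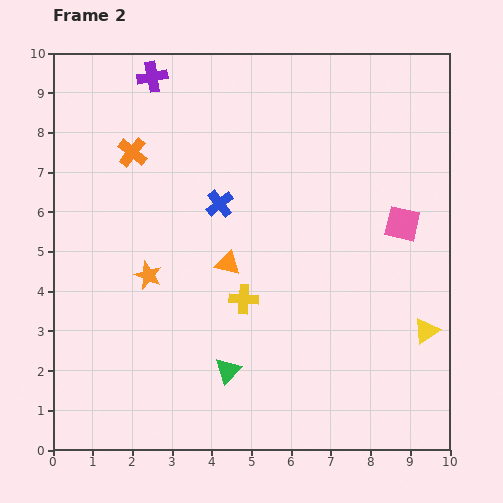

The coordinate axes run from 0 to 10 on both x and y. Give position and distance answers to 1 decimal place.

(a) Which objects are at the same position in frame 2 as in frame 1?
the purple cross, the yellow cross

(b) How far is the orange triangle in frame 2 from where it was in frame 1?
4.0

The orange triangle moved from (5.9, 8.4) to (4.4, 4.7), a distance of √(1.5² + 3.7²) ≈ 4.0.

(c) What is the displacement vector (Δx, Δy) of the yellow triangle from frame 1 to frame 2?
(0.2, -0.6)

The yellow triangle was at (9.2, 3.6) in frame 1 and (9.4, 3.0) in frame 2.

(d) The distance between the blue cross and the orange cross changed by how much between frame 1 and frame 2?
-4.1

Distance in frame 1: 6.7. Distance in frame 2: 2.6.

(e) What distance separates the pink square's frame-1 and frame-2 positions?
2.8

The pink square moved from (6.6, 4.0) to (8.8, 5.7), a distance of √(2.2² + 1.7²) ≈ 2.8.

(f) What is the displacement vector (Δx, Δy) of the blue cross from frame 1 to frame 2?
(-3.2, -2.2)

The blue cross was at (7.4, 8.4) in frame 1 and (4.2, 6.2) in frame 2.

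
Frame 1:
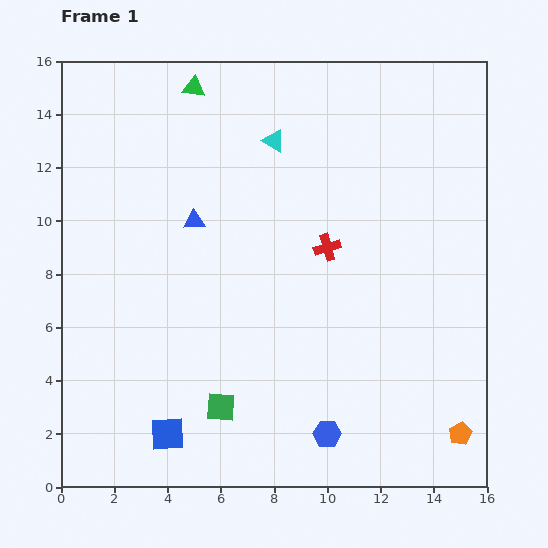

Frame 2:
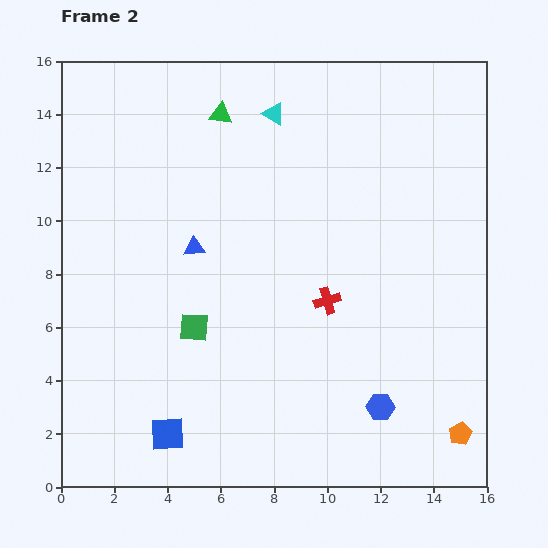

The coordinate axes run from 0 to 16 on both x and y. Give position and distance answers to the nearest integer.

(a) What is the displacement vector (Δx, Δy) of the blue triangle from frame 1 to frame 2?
(0, -1)

The blue triangle was at (5, 10) in frame 1 and (5, 9) in frame 2.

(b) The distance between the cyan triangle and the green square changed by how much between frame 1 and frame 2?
-1

Distance in frame 1: 10. Distance in frame 2: 9.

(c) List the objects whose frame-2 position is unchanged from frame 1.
the blue square, the orange pentagon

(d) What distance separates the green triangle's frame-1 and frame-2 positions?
1

The green triangle moved from (5, 15) to (6, 14), a distance of √(1² + 1²) ≈ 1.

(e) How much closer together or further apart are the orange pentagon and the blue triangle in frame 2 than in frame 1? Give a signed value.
-1

Distance in frame 1: 13. Distance in frame 2: 12.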